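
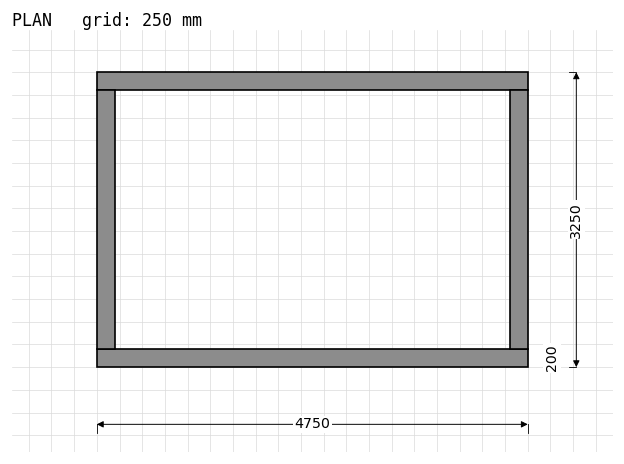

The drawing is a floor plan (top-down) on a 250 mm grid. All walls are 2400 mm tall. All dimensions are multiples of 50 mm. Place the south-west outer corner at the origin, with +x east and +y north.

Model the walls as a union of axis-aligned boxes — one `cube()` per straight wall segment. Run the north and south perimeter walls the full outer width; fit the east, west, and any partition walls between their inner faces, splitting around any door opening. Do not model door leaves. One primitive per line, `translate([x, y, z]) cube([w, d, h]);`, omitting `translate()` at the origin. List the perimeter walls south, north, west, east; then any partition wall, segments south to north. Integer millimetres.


cube([4750, 200, 2400]);
translate([0, 3050, 0]) cube([4750, 200, 2400]);
translate([0, 200, 0]) cube([200, 2850, 2400]);
translate([4550, 200, 0]) cube([200, 2850, 2400]);


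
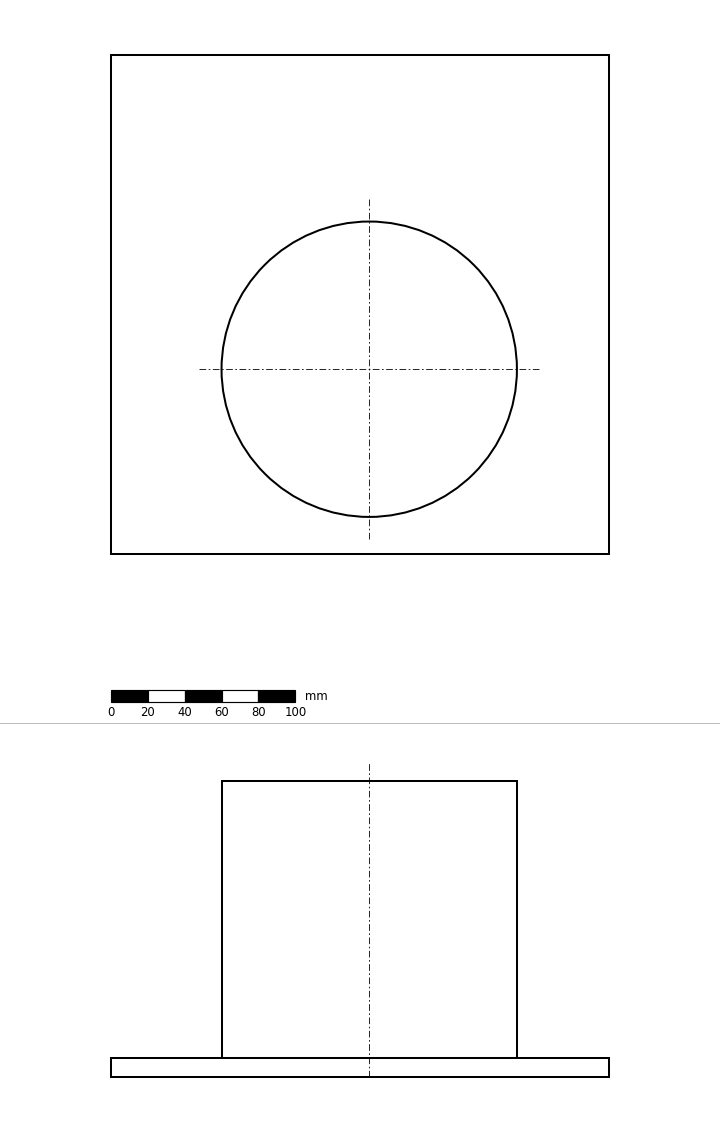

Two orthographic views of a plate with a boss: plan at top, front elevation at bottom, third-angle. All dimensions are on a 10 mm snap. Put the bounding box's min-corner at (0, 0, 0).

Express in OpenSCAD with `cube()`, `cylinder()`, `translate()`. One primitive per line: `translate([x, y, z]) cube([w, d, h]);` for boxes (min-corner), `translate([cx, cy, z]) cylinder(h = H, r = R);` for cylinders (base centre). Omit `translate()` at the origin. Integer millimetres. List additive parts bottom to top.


cube([270, 270, 10]);
translate([140, 100, 10]) cylinder(h = 150, r = 80);


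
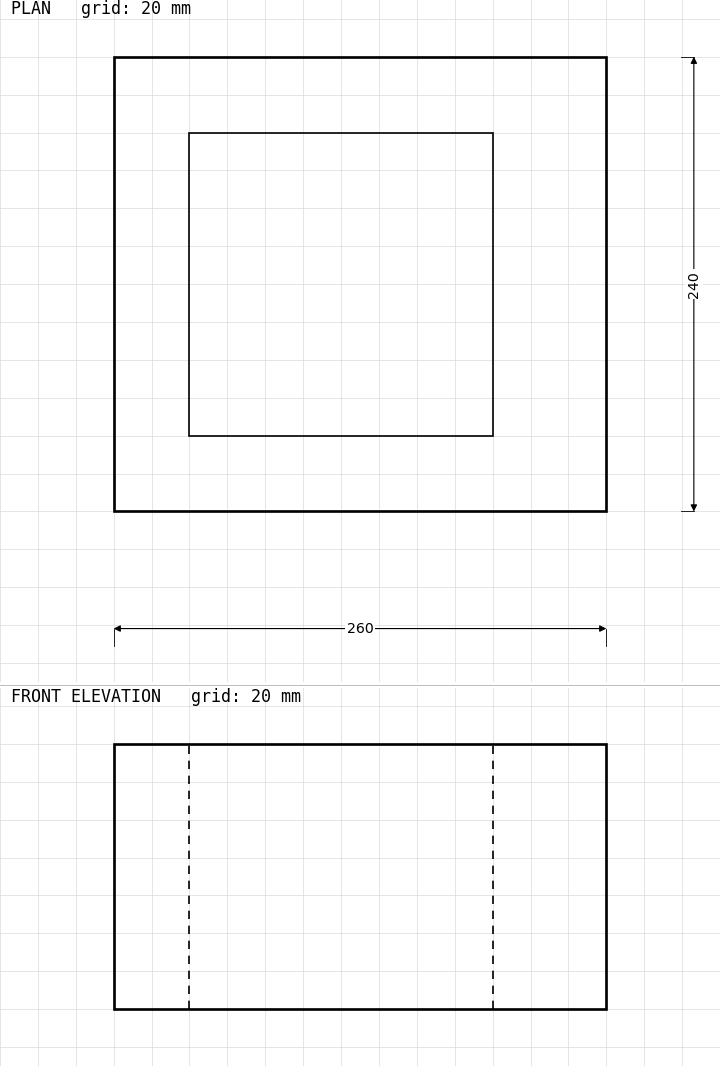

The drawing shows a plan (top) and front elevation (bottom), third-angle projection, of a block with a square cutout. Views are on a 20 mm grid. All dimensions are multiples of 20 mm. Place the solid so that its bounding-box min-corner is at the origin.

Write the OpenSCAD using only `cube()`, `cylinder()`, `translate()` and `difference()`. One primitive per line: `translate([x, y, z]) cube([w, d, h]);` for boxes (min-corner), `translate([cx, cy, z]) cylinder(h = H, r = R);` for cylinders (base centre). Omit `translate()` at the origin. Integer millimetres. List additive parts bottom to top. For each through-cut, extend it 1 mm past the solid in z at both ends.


difference() {
  cube([260, 240, 140]);
  translate([40, 40, -1]) cube([160, 160, 142]);
}


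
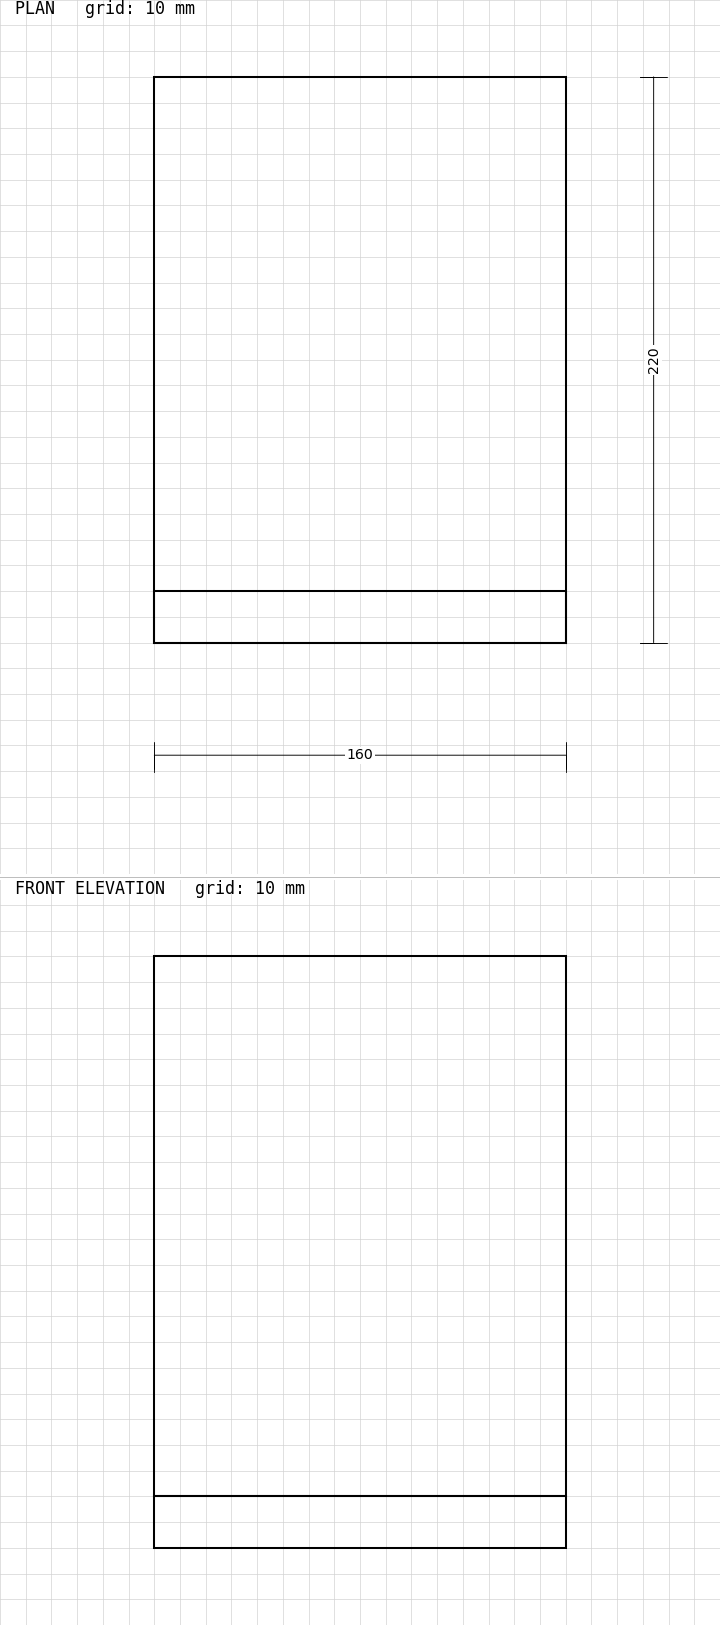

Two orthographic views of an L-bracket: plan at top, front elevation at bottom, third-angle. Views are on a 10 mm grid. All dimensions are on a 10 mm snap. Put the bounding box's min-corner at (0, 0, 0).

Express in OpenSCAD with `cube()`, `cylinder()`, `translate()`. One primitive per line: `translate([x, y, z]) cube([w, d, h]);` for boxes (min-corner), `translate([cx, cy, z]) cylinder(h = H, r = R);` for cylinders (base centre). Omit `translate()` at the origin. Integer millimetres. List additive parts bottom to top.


cube([160, 220, 20]);
translate([0, 0, 20]) cube([160, 20, 210]);


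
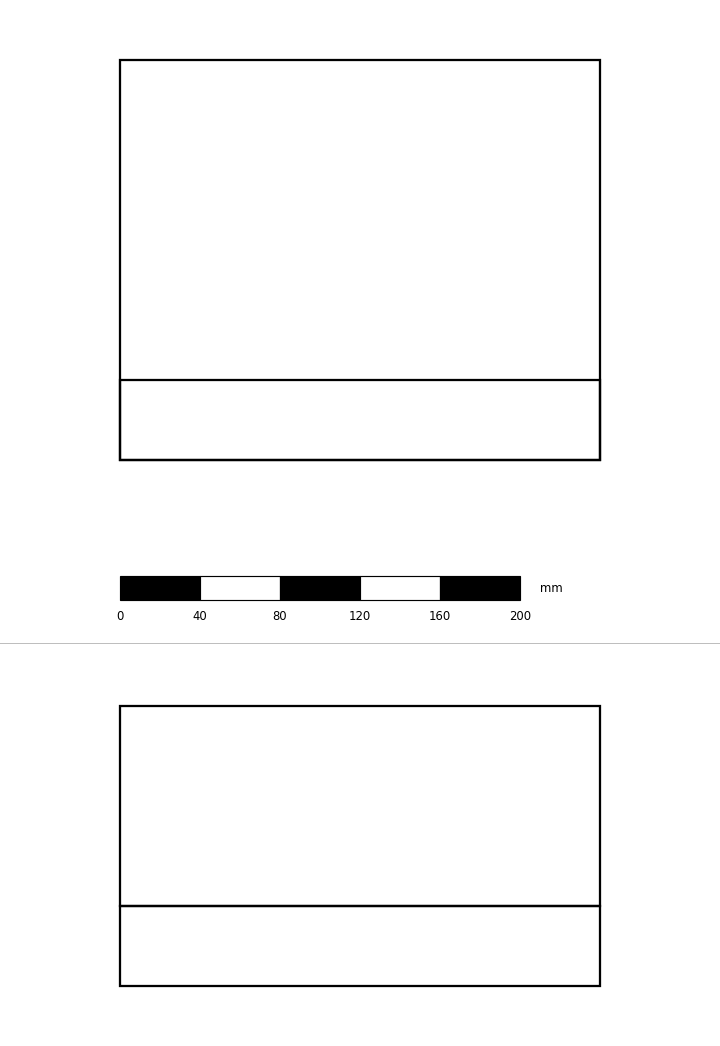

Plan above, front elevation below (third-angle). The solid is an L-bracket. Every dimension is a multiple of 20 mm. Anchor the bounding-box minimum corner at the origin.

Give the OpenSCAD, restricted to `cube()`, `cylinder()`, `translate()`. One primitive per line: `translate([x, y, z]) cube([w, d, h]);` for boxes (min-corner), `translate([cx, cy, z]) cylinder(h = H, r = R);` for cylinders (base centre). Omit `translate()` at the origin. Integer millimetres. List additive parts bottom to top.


cube([240, 200, 40]);
translate([0, 0, 40]) cube([240, 40, 100]);


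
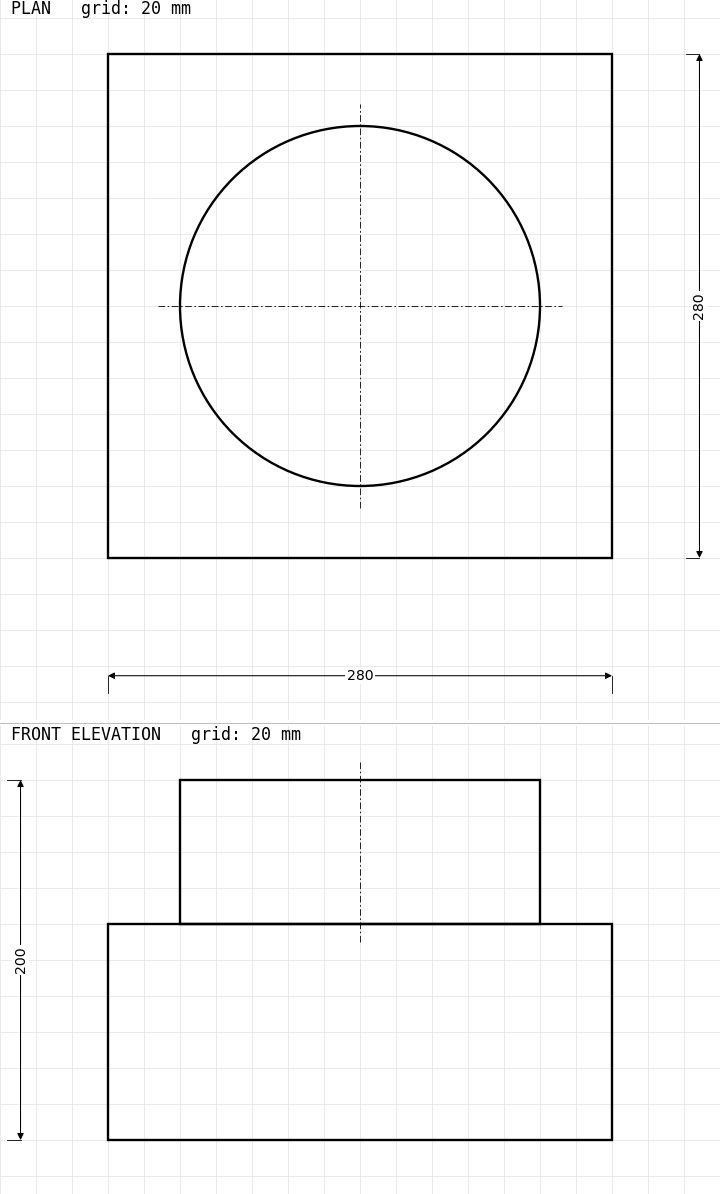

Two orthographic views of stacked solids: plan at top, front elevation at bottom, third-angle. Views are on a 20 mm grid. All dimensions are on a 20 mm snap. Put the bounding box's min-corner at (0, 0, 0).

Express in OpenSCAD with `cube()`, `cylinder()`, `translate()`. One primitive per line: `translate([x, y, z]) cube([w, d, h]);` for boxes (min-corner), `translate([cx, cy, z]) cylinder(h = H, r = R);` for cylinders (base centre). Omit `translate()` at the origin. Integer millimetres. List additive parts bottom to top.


cube([280, 280, 120]);
translate([140, 140, 120]) cylinder(h = 80, r = 100);


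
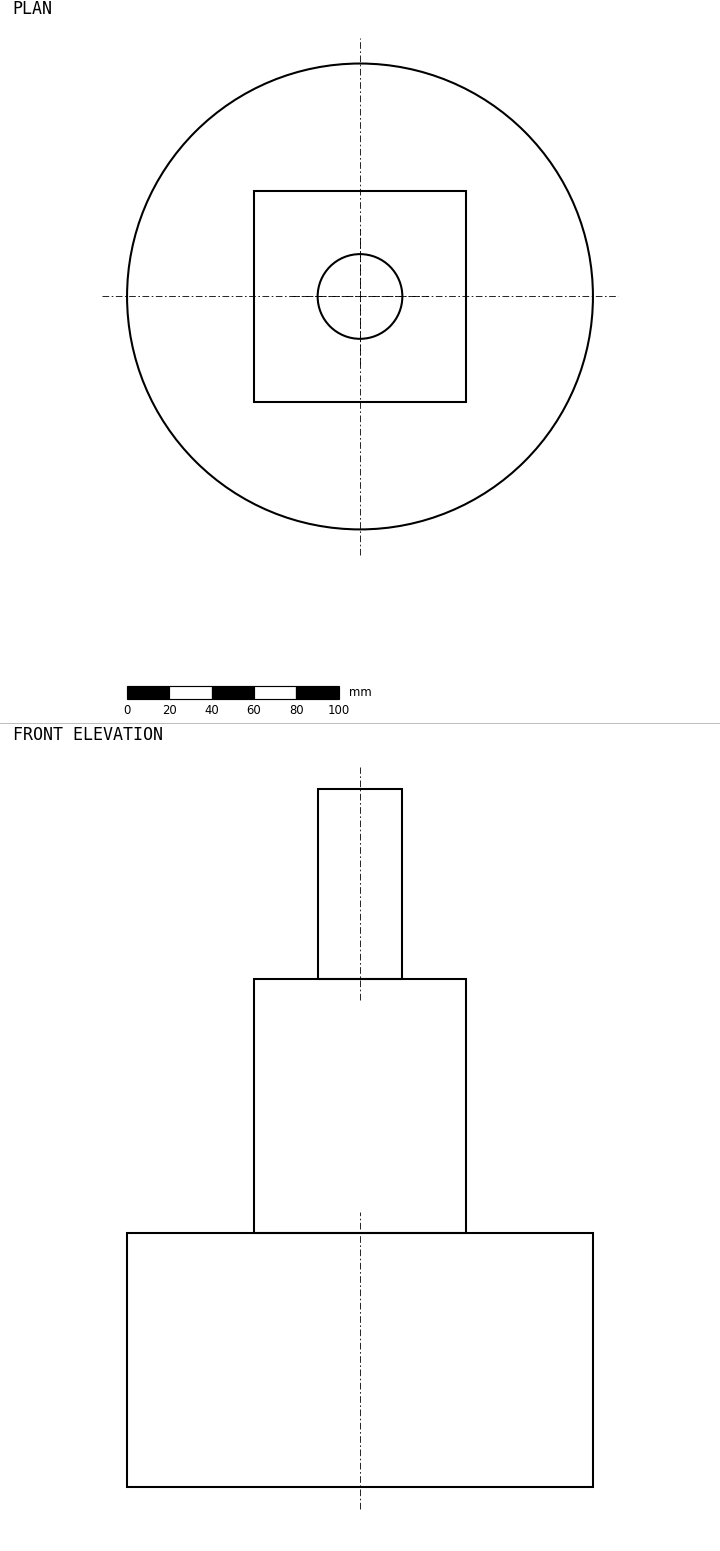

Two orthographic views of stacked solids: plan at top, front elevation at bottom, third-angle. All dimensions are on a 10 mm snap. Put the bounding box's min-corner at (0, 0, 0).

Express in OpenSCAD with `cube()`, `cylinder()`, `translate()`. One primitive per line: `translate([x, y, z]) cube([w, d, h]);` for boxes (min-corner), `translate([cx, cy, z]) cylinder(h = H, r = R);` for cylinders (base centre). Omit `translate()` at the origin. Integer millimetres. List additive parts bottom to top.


translate([110, 110, 0]) cylinder(h = 120, r = 110);
translate([60, 60, 120]) cube([100, 100, 120]);
translate([110, 110, 240]) cylinder(h = 90, r = 20);


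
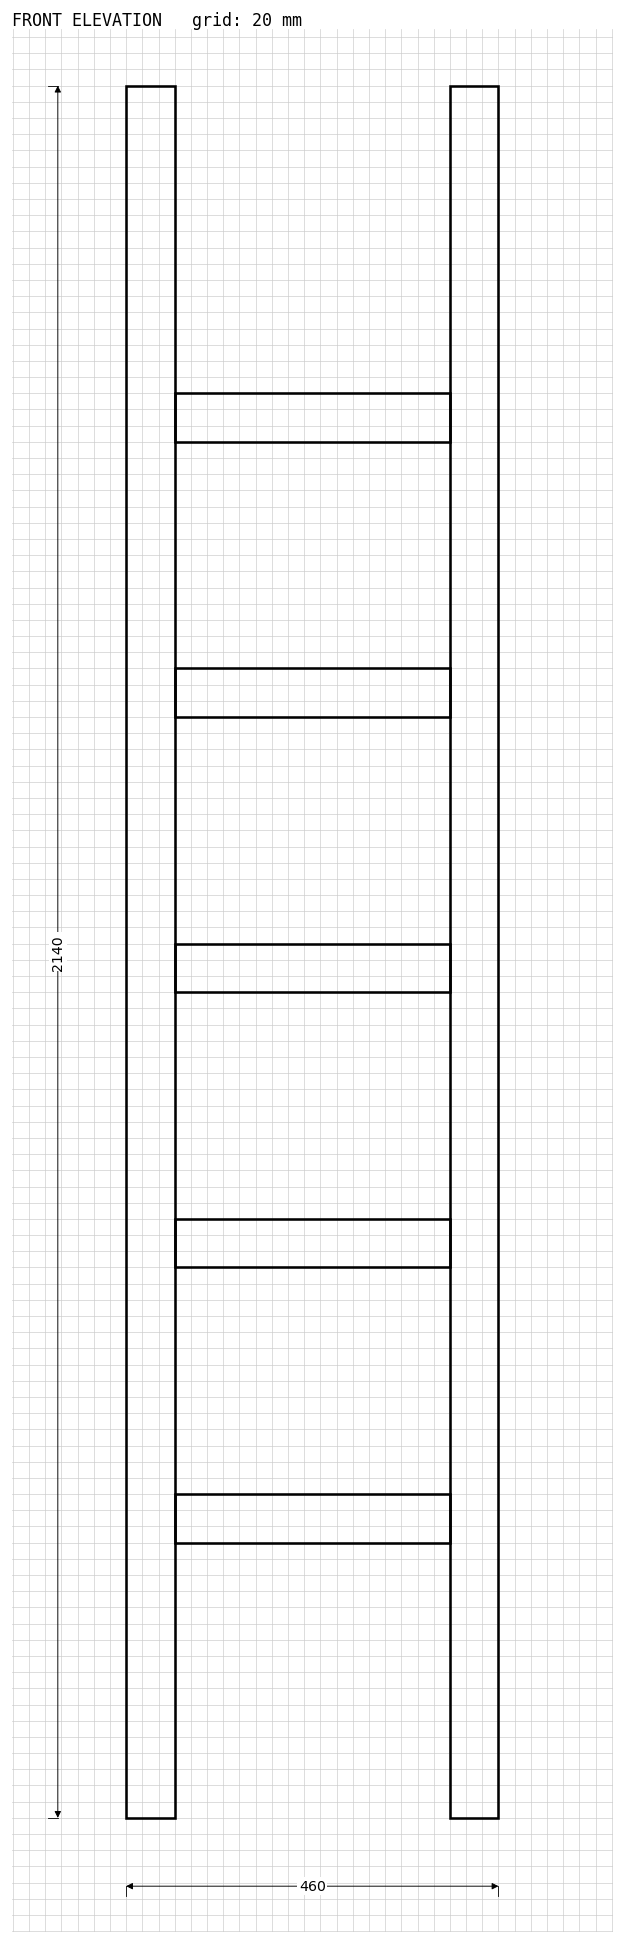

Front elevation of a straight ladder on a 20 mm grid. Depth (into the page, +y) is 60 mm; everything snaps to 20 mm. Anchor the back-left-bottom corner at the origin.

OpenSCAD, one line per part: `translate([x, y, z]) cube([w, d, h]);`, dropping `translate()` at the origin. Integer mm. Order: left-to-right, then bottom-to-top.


cube([60, 60, 2140]);
translate([60, 0, 340]) cube([340, 60, 60]);
translate([60, 0, 680]) cube([340, 60, 60]);
translate([60, 0, 1020]) cube([340, 60, 60]);
translate([60, 0, 1360]) cube([340, 60, 60]);
translate([60, 0, 1700]) cube([340, 60, 60]);
translate([400, 0, 0]) cube([60, 60, 2140]);


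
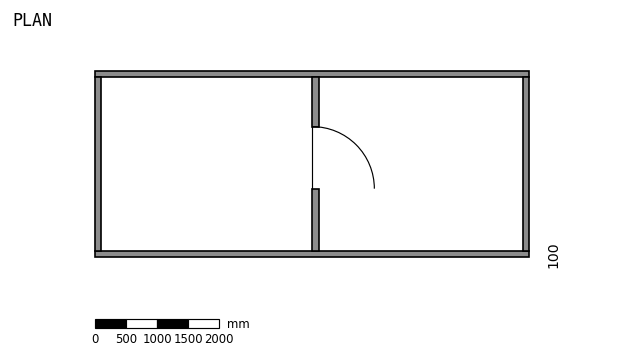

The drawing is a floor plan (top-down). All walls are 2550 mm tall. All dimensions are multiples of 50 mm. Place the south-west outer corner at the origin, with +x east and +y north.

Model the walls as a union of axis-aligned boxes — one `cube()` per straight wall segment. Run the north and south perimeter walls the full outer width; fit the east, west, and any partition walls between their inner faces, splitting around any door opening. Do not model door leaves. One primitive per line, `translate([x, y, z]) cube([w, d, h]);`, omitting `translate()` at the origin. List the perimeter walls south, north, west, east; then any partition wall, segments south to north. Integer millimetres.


cube([7000, 100, 2550]);
translate([0, 2900, 0]) cube([7000, 100, 2550]);
translate([0, 100, 0]) cube([100, 2800, 2550]);
translate([6900, 100, 0]) cube([100, 2800, 2550]);
translate([3500, 100, 0]) cube([100, 1000, 2550]);
translate([3500, 2100, 0]) cube([100, 800, 2550]);


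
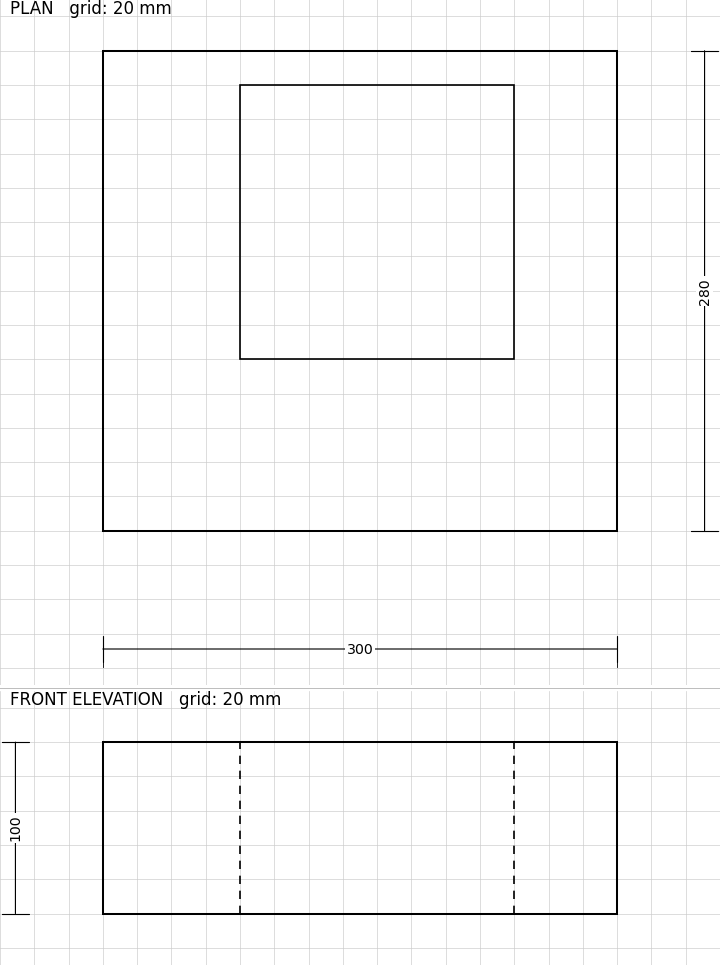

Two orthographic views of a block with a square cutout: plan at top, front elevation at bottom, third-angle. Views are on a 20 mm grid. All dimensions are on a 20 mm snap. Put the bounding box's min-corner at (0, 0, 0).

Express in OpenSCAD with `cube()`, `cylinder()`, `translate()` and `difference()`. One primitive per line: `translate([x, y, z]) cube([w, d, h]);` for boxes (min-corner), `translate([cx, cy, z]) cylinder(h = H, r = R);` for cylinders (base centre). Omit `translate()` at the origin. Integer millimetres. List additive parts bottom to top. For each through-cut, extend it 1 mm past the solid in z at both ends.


difference() {
  cube([300, 280, 100]);
  translate([80, 100, -1]) cube([160, 160, 102]);
}


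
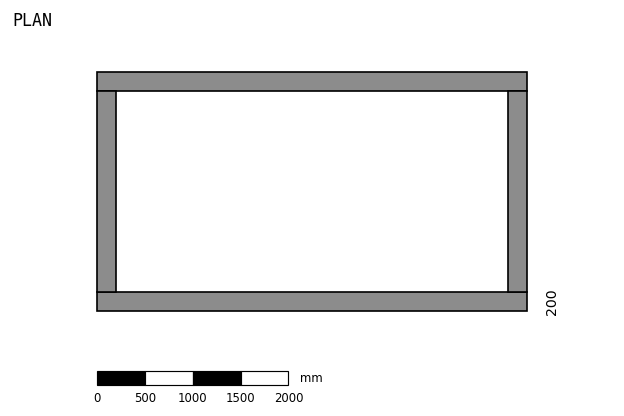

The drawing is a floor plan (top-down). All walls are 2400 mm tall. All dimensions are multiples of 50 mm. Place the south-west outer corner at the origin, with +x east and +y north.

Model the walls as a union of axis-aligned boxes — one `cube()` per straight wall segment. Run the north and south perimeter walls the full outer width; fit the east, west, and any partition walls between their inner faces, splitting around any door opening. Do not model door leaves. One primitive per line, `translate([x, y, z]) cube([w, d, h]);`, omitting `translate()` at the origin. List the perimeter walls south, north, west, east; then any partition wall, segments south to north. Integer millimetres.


cube([4500, 200, 2400]);
translate([0, 2300, 0]) cube([4500, 200, 2400]);
translate([0, 200, 0]) cube([200, 2100, 2400]);
translate([4300, 200, 0]) cube([200, 2100, 2400]);


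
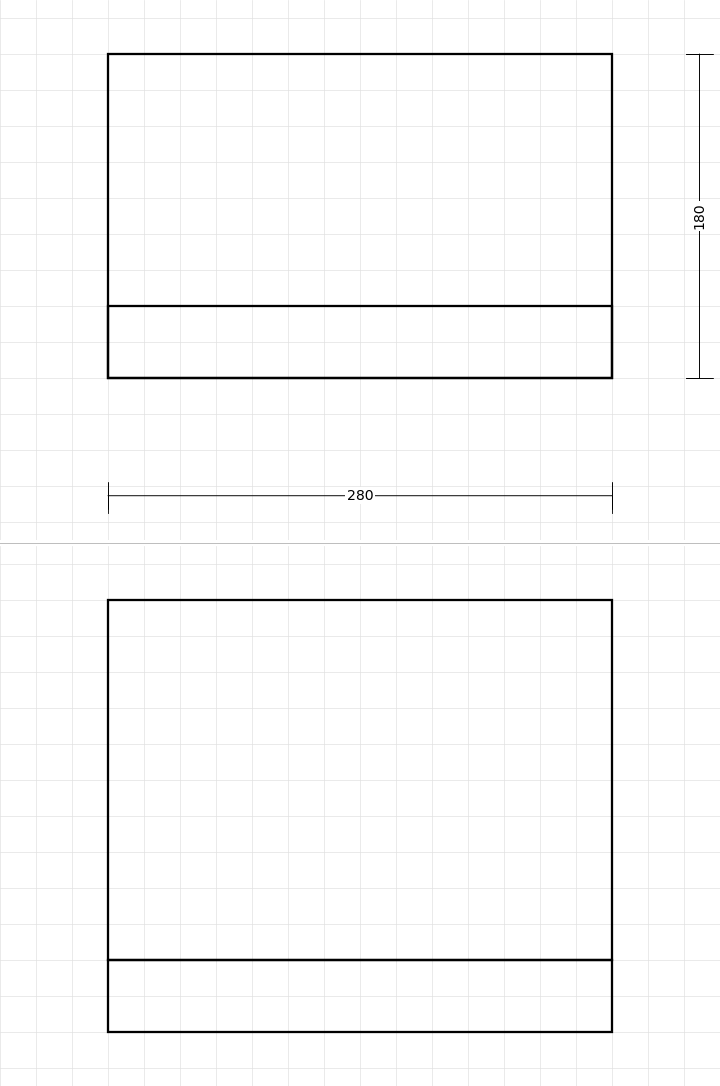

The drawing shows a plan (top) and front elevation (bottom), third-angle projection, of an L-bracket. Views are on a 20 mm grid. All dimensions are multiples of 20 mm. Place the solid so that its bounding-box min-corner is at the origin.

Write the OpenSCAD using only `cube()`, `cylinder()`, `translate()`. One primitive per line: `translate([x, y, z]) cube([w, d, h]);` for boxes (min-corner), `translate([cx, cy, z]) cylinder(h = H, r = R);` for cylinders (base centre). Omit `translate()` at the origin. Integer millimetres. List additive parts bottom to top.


cube([280, 180, 40]);
translate([0, 0, 40]) cube([280, 40, 200]);


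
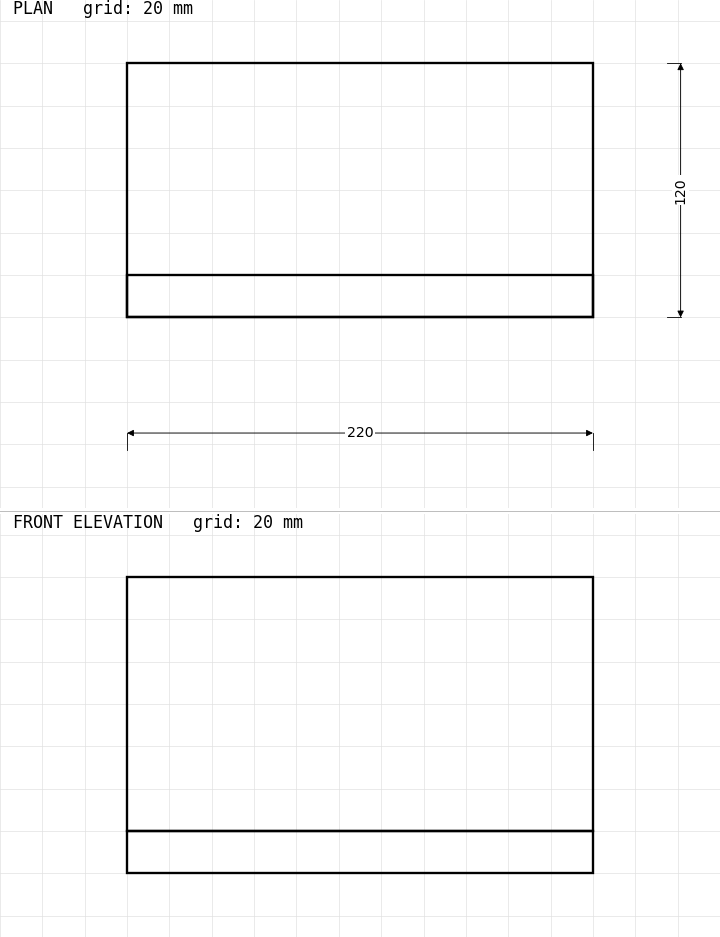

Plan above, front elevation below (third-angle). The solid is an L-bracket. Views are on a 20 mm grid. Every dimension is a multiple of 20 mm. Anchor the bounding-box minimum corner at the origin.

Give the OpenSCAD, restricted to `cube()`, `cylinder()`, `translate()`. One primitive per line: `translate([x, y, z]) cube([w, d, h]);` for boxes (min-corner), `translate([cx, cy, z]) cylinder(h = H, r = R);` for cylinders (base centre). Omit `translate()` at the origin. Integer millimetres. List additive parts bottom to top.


cube([220, 120, 20]);
translate([0, 0, 20]) cube([220, 20, 120]);


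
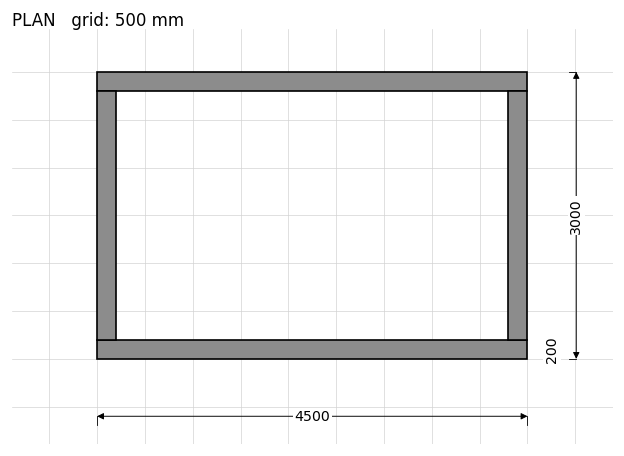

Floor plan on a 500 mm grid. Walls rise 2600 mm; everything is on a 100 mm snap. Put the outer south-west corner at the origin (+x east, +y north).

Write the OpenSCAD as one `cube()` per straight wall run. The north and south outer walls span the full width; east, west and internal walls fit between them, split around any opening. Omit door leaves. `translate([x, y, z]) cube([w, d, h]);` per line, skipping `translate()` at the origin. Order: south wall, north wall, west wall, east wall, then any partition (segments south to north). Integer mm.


cube([4500, 200, 2600]);
translate([0, 2800, 0]) cube([4500, 200, 2600]);
translate([0, 200, 0]) cube([200, 2600, 2600]);
translate([4300, 200, 0]) cube([200, 2600, 2600]);


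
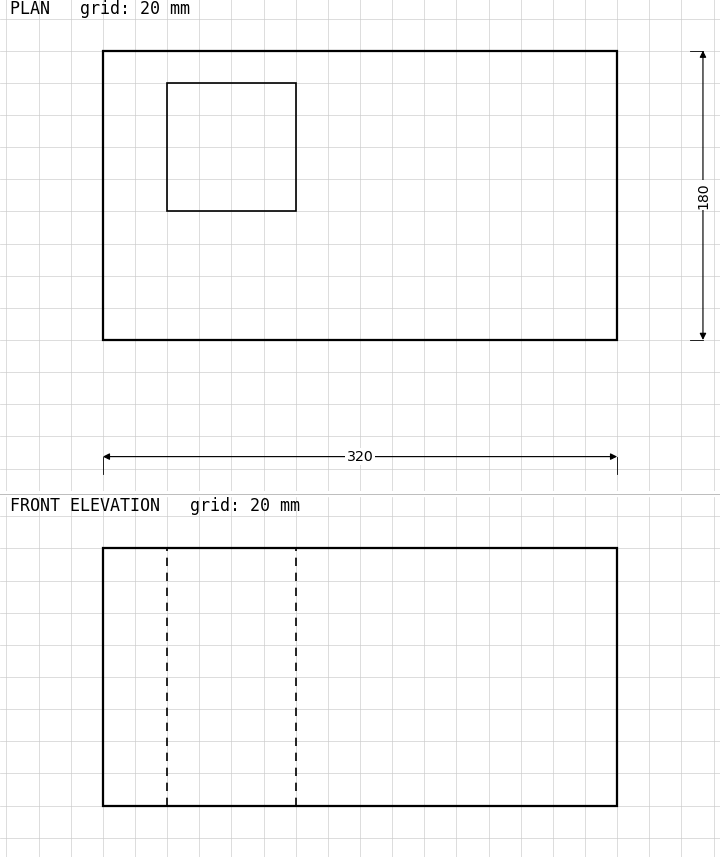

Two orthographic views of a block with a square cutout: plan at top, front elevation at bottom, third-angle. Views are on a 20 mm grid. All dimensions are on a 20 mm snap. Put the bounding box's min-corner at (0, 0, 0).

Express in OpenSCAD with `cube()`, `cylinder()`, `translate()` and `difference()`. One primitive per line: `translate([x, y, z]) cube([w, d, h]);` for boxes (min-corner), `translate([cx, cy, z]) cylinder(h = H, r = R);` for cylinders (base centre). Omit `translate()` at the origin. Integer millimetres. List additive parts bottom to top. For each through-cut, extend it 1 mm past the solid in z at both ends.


difference() {
  cube([320, 180, 160]);
  translate([40, 80, -1]) cube([80, 80, 162]);
}


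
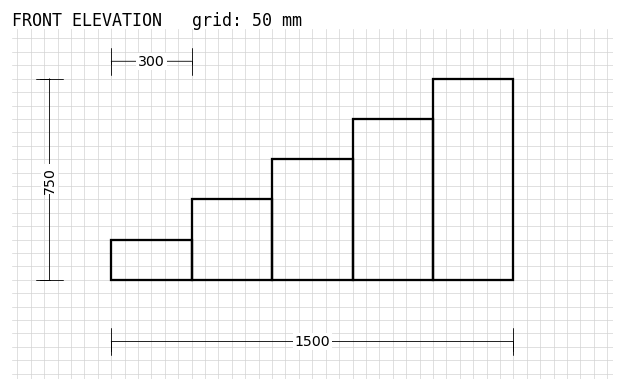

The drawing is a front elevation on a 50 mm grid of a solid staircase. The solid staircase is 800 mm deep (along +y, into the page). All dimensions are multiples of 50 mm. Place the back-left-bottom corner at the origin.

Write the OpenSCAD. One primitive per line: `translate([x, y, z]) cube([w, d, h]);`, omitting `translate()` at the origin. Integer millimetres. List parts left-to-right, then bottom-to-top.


cube([300, 800, 150]);
translate([300, 0, 0]) cube([300, 800, 300]);
translate([600, 0, 0]) cube([300, 800, 450]);
translate([900, 0, 0]) cube([300, 800, 600]);
translate([1200, 0, 0]) cube([300, 800, 750]);


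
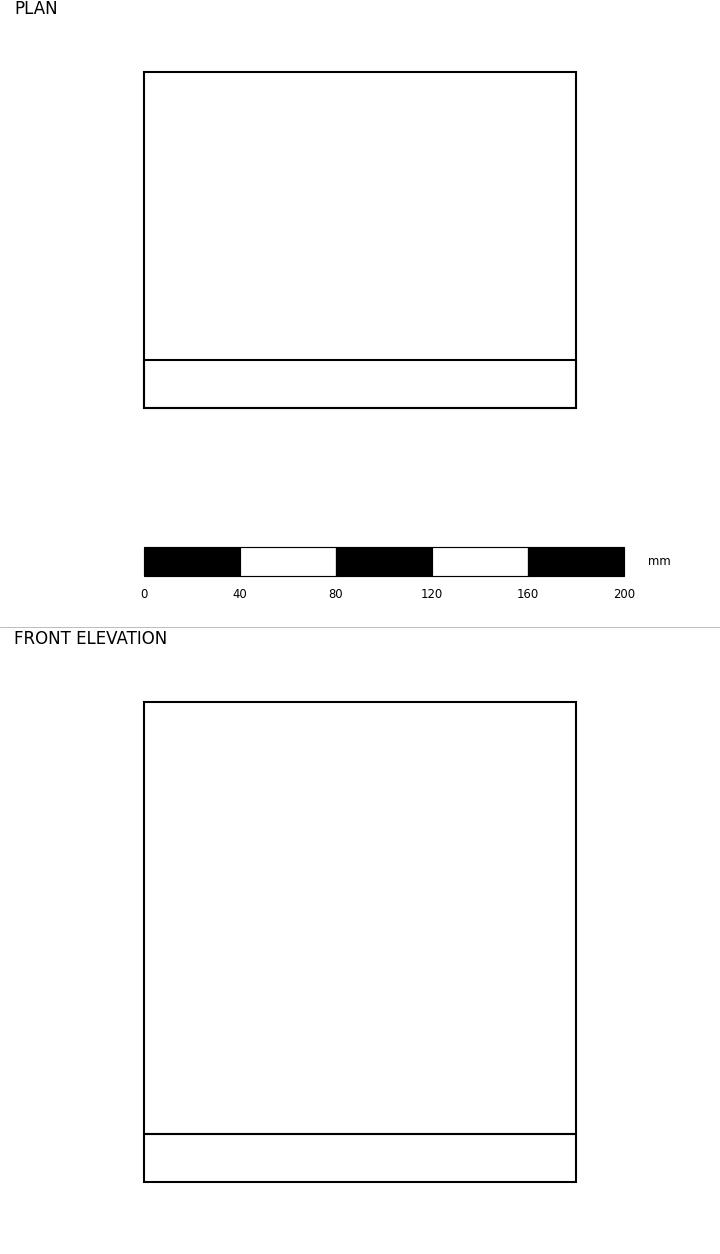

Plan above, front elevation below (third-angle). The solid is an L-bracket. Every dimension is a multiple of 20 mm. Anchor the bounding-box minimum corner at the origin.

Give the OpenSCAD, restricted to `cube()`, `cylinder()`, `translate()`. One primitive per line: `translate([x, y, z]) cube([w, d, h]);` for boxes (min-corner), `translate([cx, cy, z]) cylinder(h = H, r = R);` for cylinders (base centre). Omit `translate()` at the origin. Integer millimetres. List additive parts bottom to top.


cube([180, 140, 20]);
translate([0, 0, 20]) cube([180, 20, 180]);


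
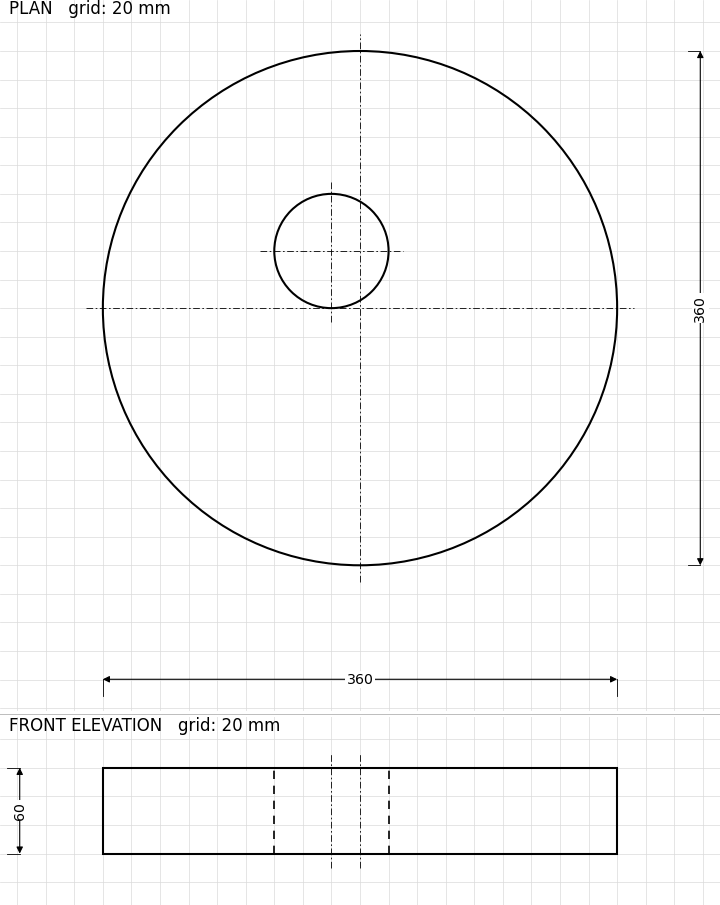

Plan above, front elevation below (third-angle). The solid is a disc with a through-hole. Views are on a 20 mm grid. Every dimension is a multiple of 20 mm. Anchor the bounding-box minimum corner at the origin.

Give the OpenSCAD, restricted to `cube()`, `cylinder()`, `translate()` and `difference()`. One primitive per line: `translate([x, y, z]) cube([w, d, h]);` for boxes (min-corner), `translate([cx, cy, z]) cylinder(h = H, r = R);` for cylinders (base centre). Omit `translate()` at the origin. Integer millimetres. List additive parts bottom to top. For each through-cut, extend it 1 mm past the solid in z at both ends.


difference() {
  translate([180, 180, 0]) cylinder(h = 60, r = 180);
  translate([160, 220, -1]) cylinder(h = 62, r = 40);
}


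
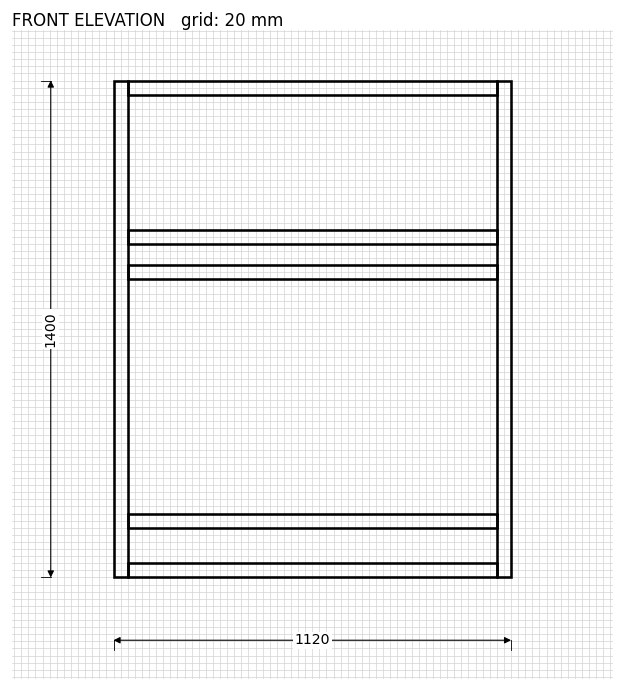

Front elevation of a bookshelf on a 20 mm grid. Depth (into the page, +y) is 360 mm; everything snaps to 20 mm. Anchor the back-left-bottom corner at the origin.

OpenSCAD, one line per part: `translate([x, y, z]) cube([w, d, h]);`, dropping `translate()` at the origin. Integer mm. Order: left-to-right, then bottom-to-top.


cube([40, 360, 1400]);
translate([40, 0, 0]) cube([1040, 360, 40]);
translate([40, 0, 140]) cube([1040, 360, 40]);
translate([40, 0, 840]) cube([1040, 360, 40]);
translate([40, 0, 940]) cube([1040, 360, 40]);
translate([40, 0, 1360]) cube([1040, 360, 40]);
translate([1080, 0, 0]) cube([40, 360, 1400]);


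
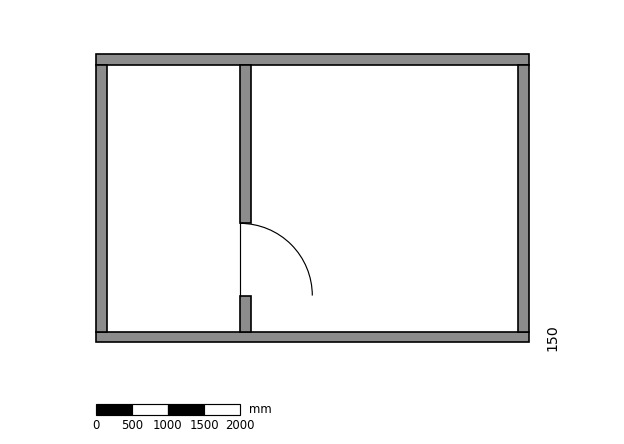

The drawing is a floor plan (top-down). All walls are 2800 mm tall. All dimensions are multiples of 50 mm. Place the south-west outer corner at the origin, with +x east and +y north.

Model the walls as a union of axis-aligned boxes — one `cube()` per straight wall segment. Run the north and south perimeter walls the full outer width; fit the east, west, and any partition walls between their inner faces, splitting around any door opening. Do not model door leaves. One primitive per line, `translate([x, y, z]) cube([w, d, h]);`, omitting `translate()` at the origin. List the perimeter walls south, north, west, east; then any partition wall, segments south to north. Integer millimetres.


cube([6000, 150, 2800]);
translate([0, 3850, 0]) cube([6000, 150, 2800]);
translate([0, 150, 0]) cube([150, 3700, 2800]);
translate([5850, 150, 0]) cube([150, 3700, 2800]);
translate([2000, 150, 0]) cube([150, 500, 2800]);
translate([2000, 1650, 0]) cube([150, 2200, 2800]);


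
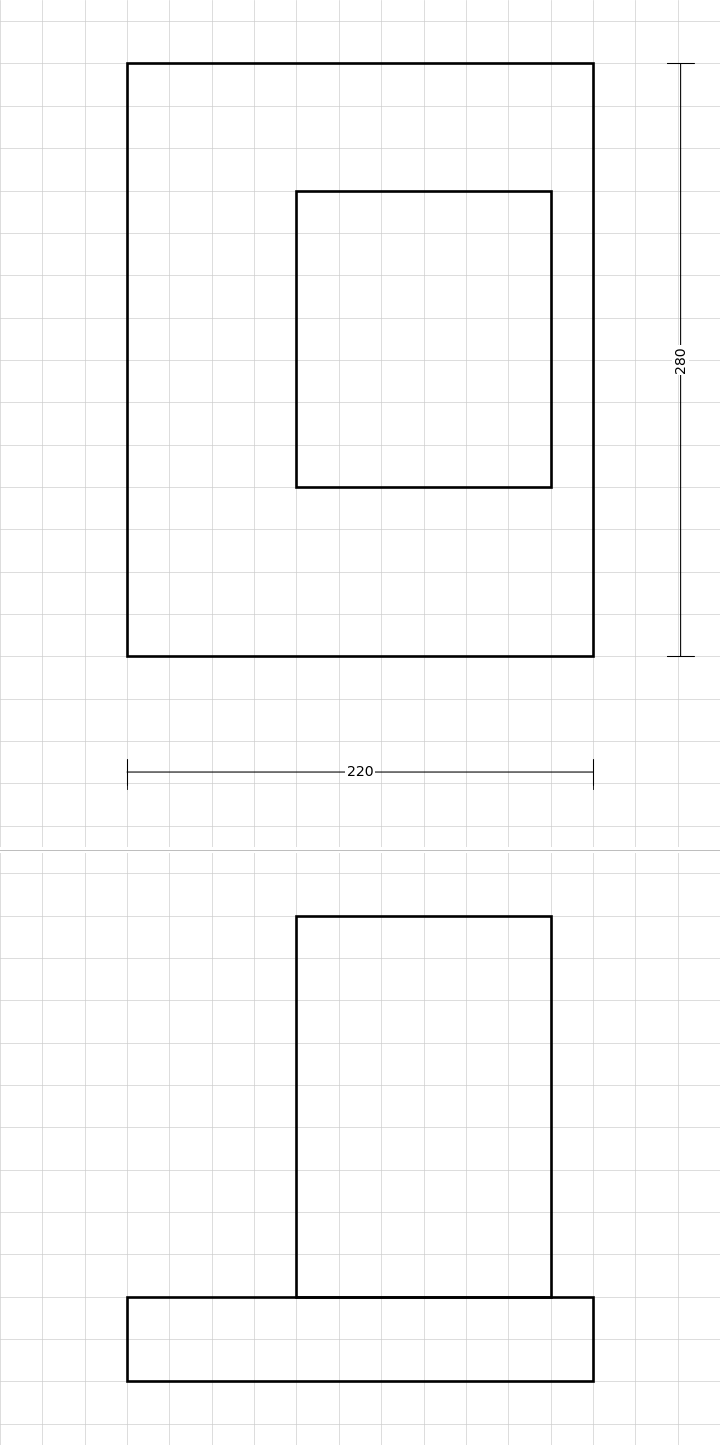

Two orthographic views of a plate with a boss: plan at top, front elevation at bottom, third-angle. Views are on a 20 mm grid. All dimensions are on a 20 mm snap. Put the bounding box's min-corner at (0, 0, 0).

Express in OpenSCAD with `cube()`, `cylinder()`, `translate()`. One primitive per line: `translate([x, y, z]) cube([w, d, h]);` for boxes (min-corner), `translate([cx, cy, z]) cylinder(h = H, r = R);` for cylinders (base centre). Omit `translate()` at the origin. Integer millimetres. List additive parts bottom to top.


cube([220, 280, 40]);
translate([80, 80, 40]) cube([120, 140, 180]);


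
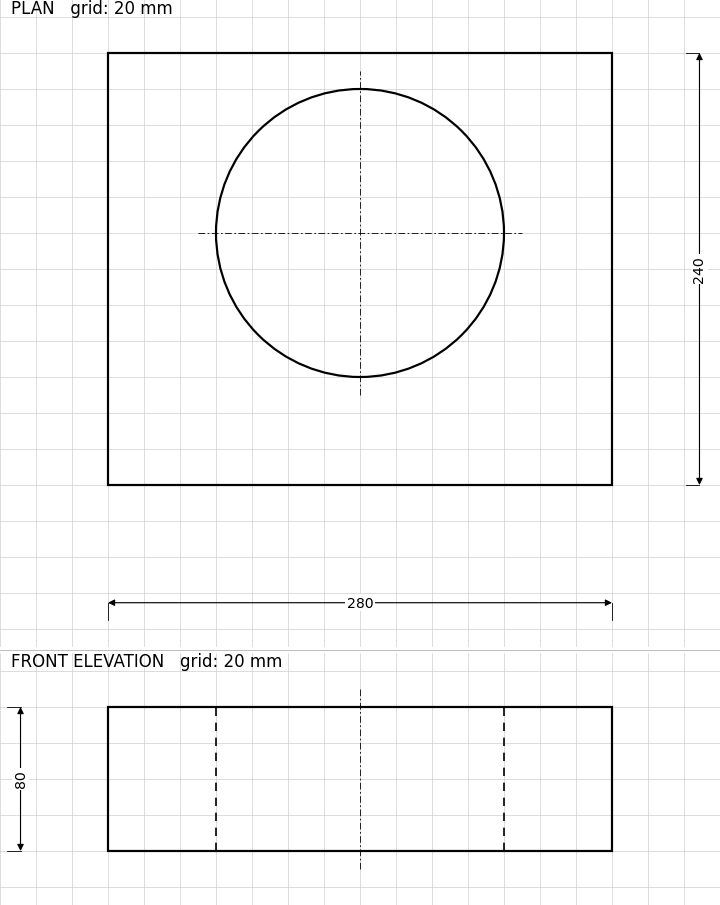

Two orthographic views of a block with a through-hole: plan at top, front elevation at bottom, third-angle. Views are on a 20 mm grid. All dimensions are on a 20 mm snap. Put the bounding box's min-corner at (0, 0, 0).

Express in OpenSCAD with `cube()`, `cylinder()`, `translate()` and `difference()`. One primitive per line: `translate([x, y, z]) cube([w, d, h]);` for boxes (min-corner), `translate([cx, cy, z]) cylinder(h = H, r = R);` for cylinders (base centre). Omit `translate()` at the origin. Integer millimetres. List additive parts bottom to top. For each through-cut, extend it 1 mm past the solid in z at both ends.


difference() {
  cube([280, 240, 80]);
  translate([140, 140, -1]) cylinder(h = 82, r = 80);
}


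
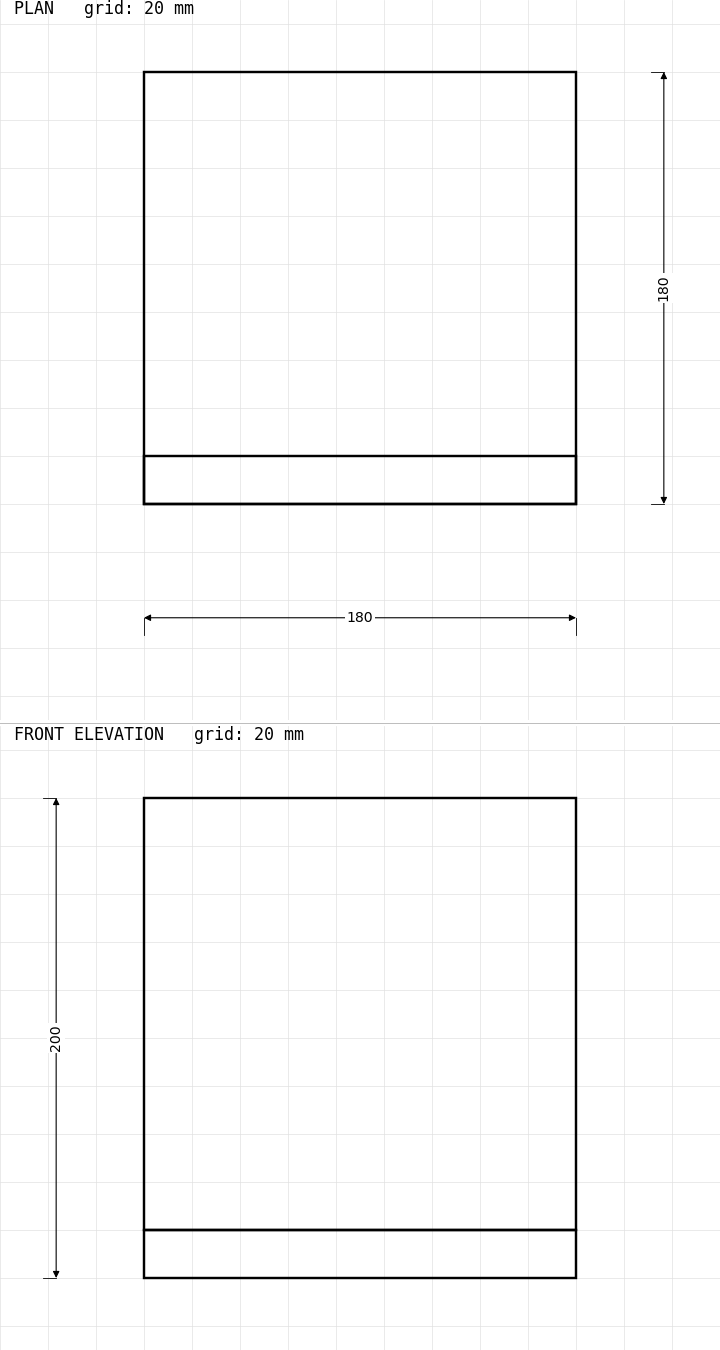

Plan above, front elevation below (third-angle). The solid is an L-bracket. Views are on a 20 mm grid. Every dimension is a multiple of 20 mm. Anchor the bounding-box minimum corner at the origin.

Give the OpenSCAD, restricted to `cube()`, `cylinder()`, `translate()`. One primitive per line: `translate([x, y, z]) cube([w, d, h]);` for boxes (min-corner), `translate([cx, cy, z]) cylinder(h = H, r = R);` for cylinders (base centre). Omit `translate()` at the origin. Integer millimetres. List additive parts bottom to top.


cube([180, 180, 20]);
translate([0, 0, 20]) cube([180, 20, 180]);


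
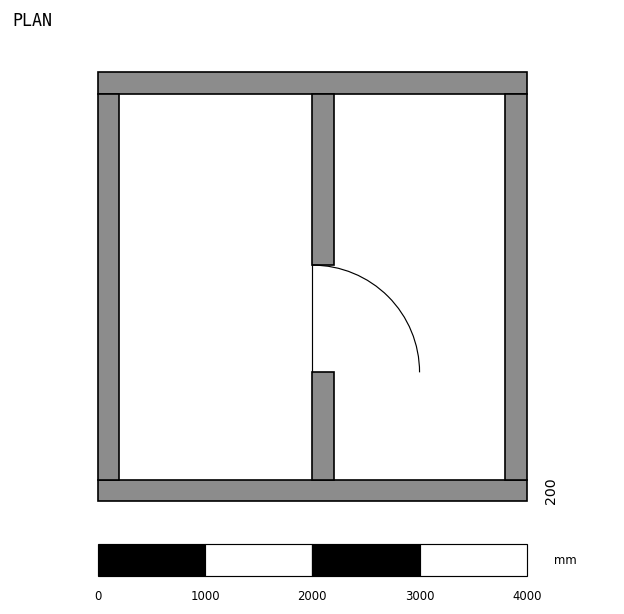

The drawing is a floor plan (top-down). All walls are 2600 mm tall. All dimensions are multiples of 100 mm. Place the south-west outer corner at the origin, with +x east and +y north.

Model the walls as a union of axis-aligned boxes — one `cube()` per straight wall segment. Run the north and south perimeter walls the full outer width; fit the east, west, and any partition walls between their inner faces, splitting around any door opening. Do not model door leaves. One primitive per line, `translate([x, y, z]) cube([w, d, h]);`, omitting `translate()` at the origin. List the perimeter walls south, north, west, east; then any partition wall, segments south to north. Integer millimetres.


cube([4000, 200, 2600]);
translate([0, 3800, 0]) cube([4000, 200, 2600]);
translate([0, 200, 0]) cube([200, 3600, 2600]);
translate([3800, 200, 0]) cube([200, 3600, 2600]);
translate([2000, 200, 0]) cube([200, 1000, 2600]);
translate([2000, 2200, 0]) cube([200, 1600, 2600]);


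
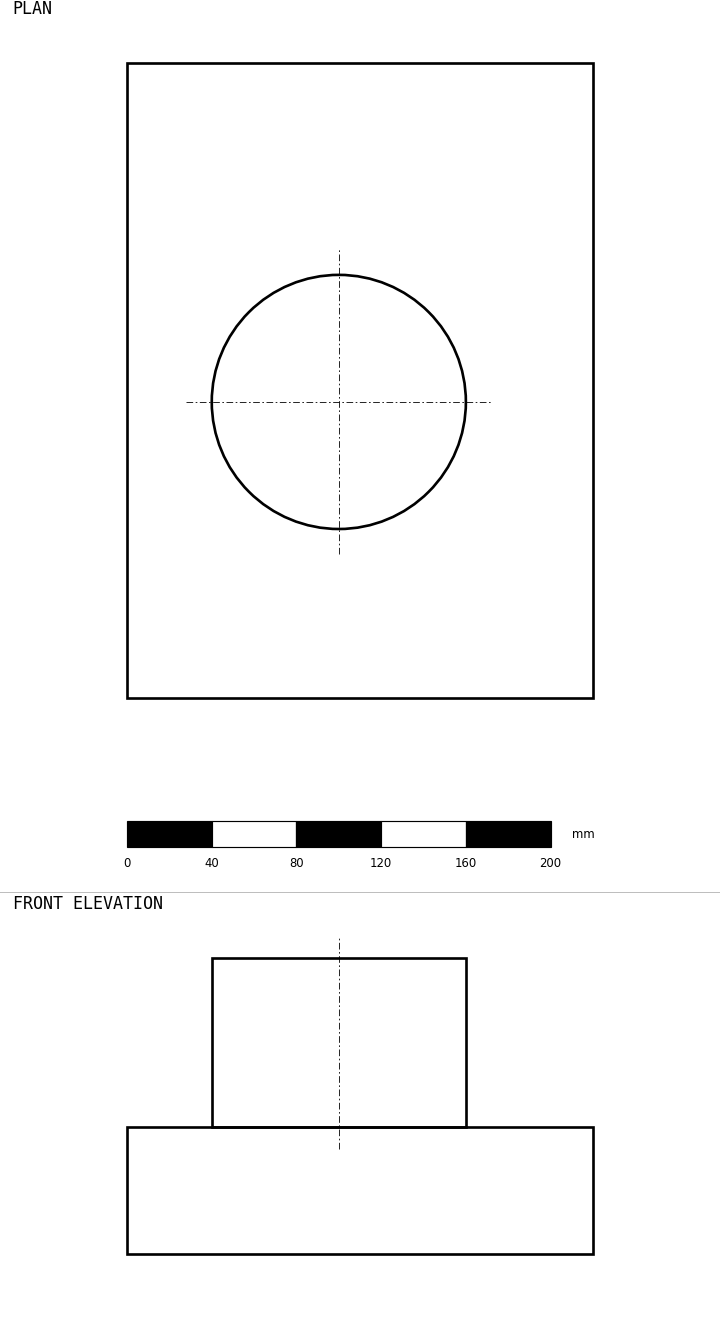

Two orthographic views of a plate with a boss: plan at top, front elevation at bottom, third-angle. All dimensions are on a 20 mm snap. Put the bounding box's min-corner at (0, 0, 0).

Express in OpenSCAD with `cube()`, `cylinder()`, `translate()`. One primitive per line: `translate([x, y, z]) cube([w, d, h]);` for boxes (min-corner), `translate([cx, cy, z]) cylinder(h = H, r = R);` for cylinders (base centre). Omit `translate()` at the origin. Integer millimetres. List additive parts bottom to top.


cube([220, 300, 60]);
translate([100, 140, 60]) cylinder(h = 80, r = 60);


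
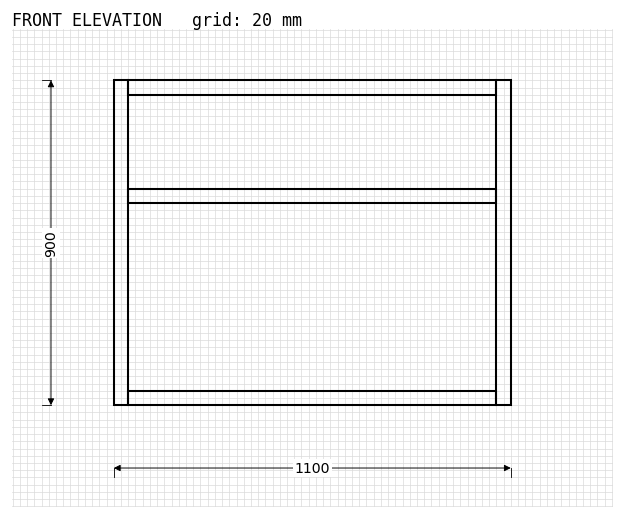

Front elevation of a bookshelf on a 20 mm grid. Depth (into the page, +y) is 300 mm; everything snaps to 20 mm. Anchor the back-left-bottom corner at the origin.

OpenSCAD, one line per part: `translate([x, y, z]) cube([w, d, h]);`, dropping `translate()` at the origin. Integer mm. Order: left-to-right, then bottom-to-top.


cube([40, 300, 900]);
translate([40, 0, 0]) cube([1020, 300, 40]);
translate([40, 0, 560]) cube([1020, 300, 40]);
translate([40, 0, 860]) cube([1020, 300, 40]);
translate([1060, 0, 0]) cube([40, 300, 900]);


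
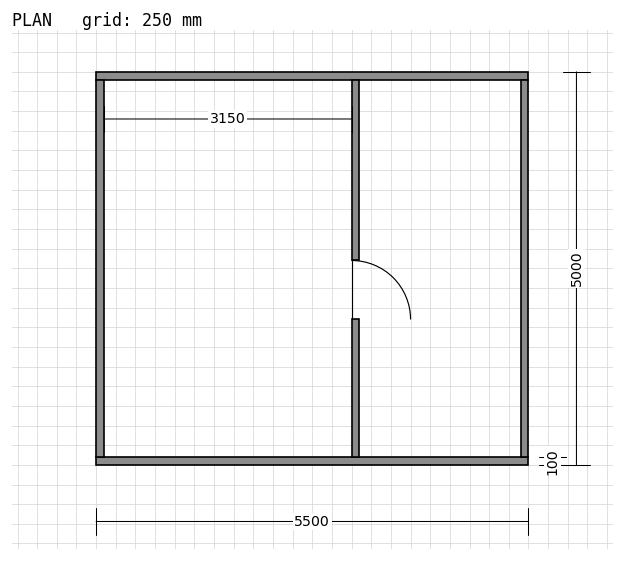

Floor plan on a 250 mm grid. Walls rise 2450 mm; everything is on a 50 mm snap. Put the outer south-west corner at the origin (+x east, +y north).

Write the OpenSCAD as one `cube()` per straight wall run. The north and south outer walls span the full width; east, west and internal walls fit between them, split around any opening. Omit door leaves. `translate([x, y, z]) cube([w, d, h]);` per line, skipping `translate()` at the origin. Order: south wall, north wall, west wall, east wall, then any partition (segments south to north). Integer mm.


cube([5500, 100, 2450]);
translate([0, 4900, 0]) cube([5500, 100, 2450]);
translate([0, 100, 0]) cube([100, 4800, 2450]);
translate([5400, 100, 0]) cube([100, 4800, 2450]);
translate([3250, 100, 0]) cube([100, 1750, 2450]);
translate([3250, 2600, 0]) cube([100, 2300, 2450]);


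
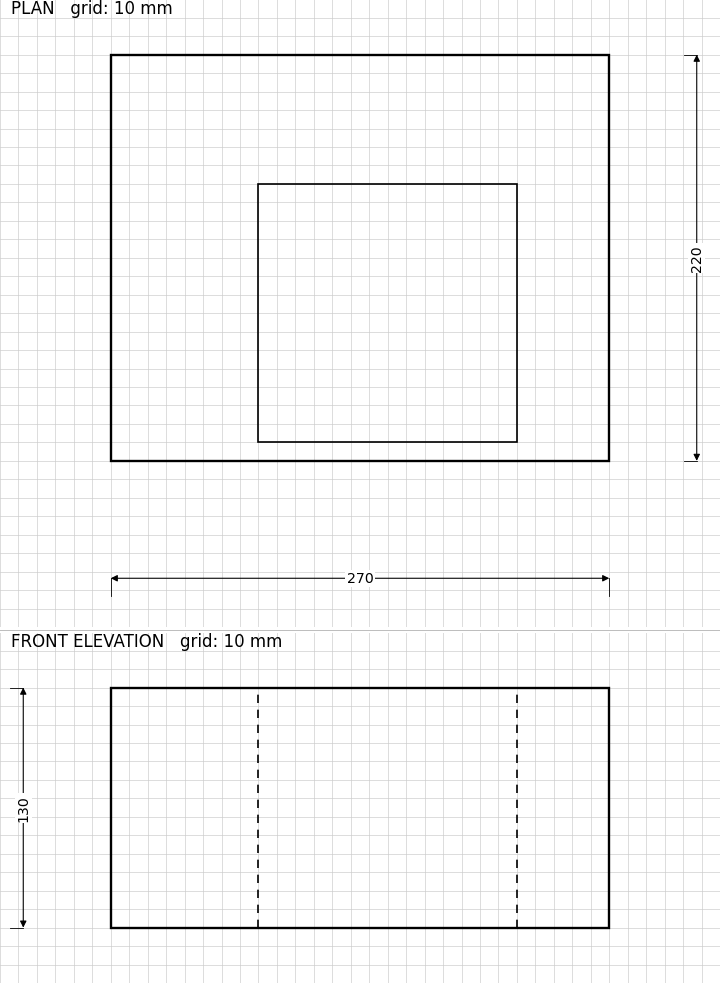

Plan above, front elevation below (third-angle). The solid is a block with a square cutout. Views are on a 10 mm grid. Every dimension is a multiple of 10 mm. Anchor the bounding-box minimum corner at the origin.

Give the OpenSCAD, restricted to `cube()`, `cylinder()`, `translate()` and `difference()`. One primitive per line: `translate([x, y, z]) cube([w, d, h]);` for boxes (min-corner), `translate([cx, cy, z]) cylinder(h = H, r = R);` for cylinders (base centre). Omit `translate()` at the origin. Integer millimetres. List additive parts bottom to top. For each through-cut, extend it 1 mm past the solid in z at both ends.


difference() {
  cube([270, 220, 130]);
  translate([80, 10, -1]) cube([140, 140, 132]);
}


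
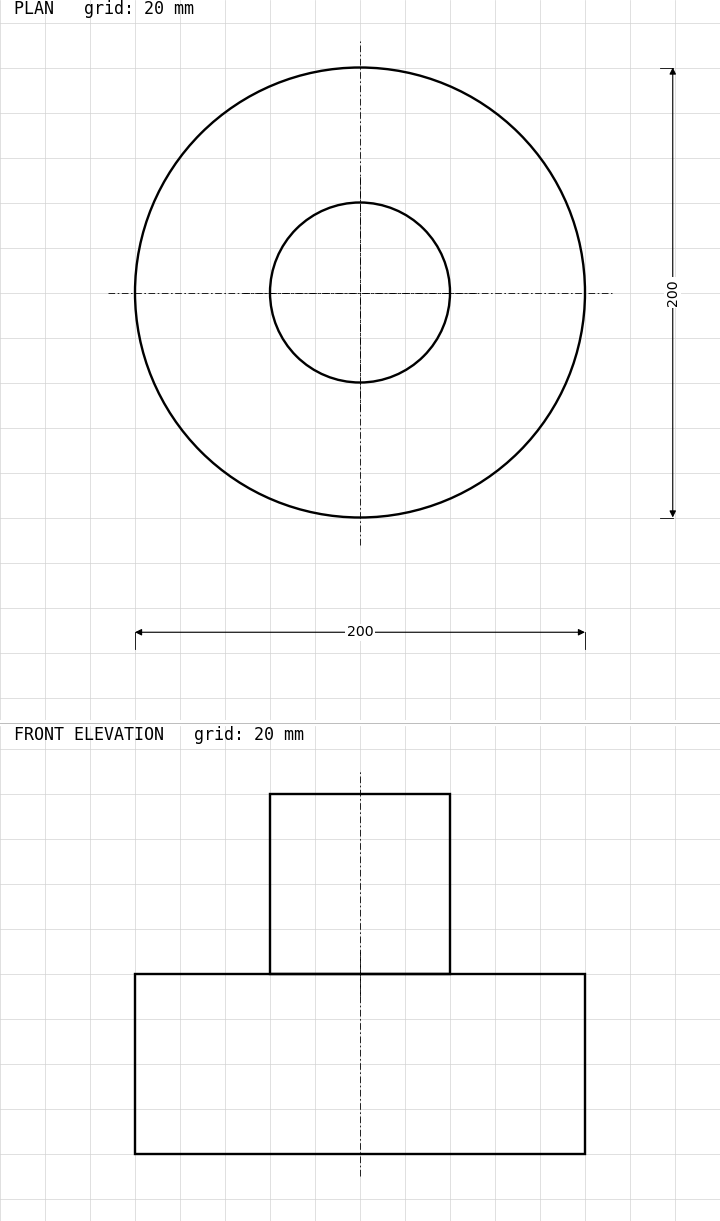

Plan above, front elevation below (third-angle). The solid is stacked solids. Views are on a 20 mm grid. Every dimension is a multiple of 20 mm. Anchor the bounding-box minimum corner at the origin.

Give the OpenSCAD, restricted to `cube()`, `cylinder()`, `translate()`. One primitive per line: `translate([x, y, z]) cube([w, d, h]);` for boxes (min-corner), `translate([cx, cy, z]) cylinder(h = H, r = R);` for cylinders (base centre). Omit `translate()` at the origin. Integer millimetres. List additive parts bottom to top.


translate([100, 100, 0]) cylinder(h = 80, r = 100);
translate([100, 100, 80]) cylinder(h = 80, r = 40);


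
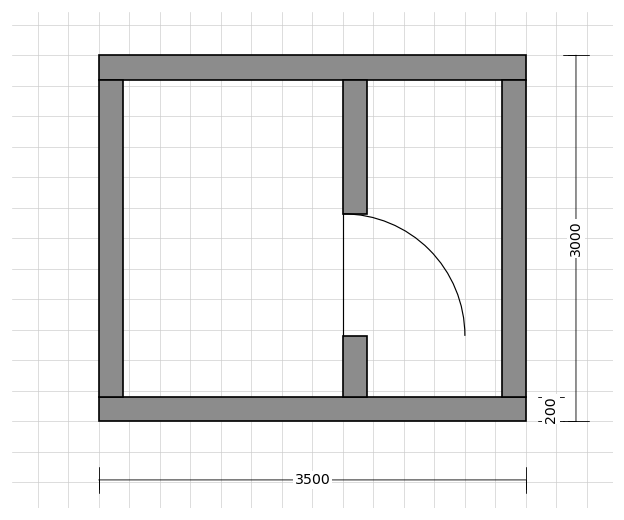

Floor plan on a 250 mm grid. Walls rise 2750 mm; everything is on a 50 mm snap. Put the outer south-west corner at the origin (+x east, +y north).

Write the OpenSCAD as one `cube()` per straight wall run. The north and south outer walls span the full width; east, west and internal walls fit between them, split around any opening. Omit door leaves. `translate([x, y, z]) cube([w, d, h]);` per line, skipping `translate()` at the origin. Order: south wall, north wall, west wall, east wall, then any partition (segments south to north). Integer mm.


cube([3500, 200, 2750]);
translate([0, 2800, 0]) cube([3500, 200, 2750]);
translate([0, 200, 0]) cube([200, 2600, 2750]);
translate([3300, 200, 0]) cube([200, 2600, 2750]);
translate([2000, 200, 0]) cube([200, 500, 2750]);
translate([2000, 1700, 0]) cube([200, 1100, 2750]);


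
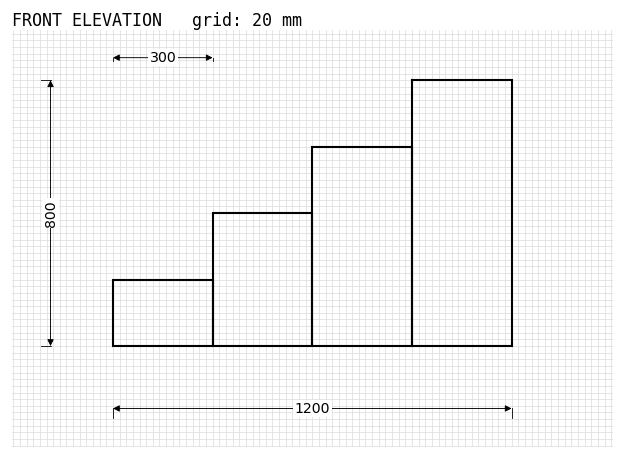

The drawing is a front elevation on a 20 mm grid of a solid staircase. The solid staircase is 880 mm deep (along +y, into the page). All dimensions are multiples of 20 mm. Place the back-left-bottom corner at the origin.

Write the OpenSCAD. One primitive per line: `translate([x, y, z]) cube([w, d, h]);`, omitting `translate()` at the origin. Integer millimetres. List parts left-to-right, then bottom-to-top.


cube([300, 880, 200]);
translate([300, 0, 0]) cube([300, 880, 400]);
translate([600, 0, 0]) cube([300, 880, 600]);
translate([900, 0, 0]) cube([300, 880, 800]);


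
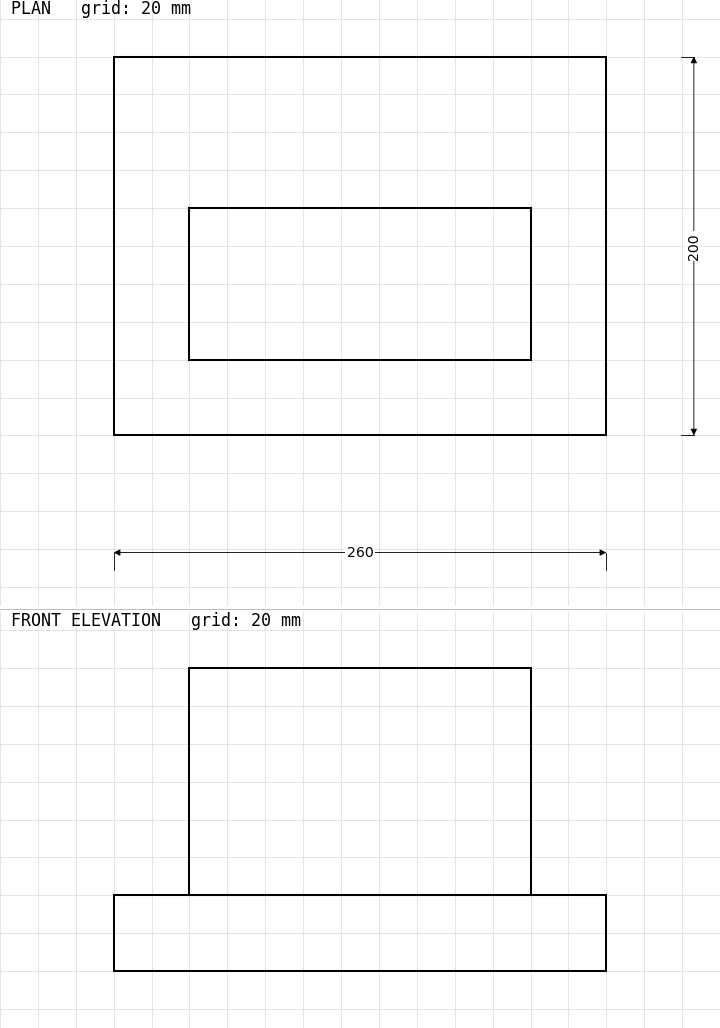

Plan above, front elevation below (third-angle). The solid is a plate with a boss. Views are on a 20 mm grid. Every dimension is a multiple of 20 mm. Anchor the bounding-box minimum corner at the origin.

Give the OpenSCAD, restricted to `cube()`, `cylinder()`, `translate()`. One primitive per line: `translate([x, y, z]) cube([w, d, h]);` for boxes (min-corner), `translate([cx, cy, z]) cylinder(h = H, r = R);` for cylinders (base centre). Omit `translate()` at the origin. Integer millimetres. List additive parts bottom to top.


cube([260, 200, 40]);
translate([40, 40, 40]) cube([180, 80, 120]);


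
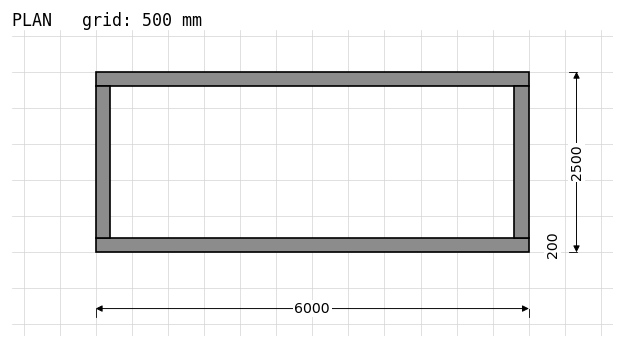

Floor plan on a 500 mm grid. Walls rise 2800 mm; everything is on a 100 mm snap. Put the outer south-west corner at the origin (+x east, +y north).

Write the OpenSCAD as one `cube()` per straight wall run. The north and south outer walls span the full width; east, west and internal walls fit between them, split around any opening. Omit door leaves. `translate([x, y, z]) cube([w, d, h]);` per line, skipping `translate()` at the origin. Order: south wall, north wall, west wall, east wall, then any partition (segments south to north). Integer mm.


cube([6000, 200, 2800]);
translate([0, 2300, 0]) cube([6000, 200, 2800]);
translate([0, 200, 0]) cube([200, 2100, 2800]);
translate([5800, 200, 0]) cube([200, 2100, 2800]);


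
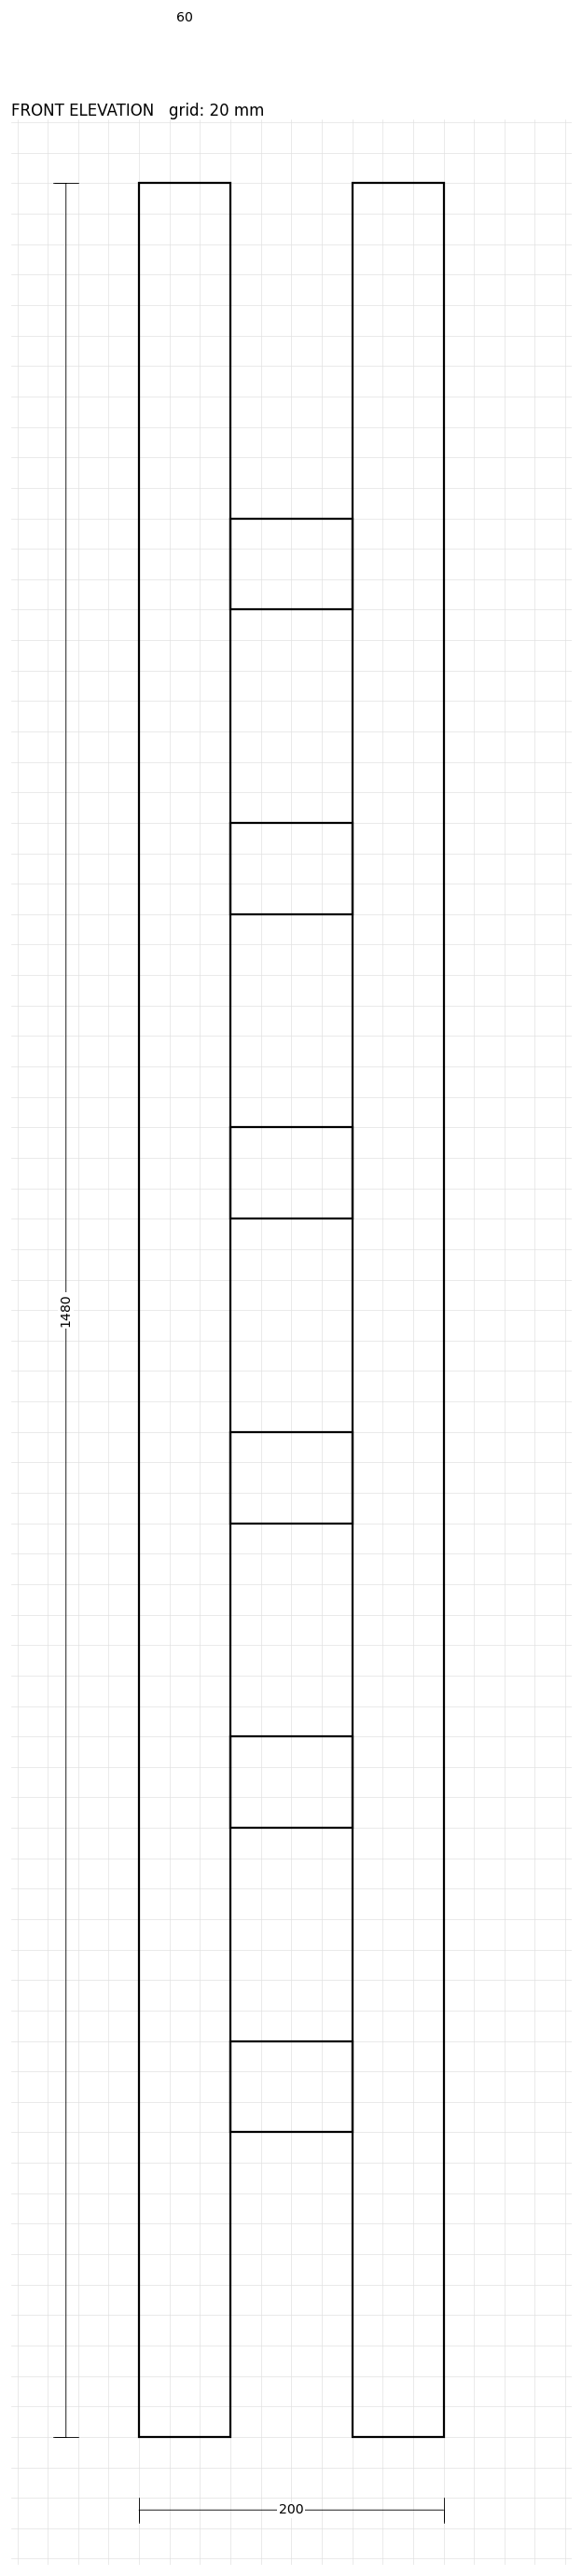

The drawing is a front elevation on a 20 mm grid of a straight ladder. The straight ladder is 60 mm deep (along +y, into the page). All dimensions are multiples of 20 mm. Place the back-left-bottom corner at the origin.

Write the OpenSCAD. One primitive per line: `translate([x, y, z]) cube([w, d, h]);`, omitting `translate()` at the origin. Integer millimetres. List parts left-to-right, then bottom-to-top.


cube([60, 60, 1480]);
translate([60, 0, 200]) cube([80, 60, 60]);
translate([60, 0, 400]) cube([80, 60, 60]);
translate([60, 0, 600]) cube([80, 60, 60]);
translate([60, 0, 800]) cube([80, 60, 60]);
translate([60, 0, 1000]) cube([80, 60, 60]);
translate([60, 0, 1200]) cube([80, 60, 60]);
translate([140, 0, 0]) cube([60, 60, 1480]);
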